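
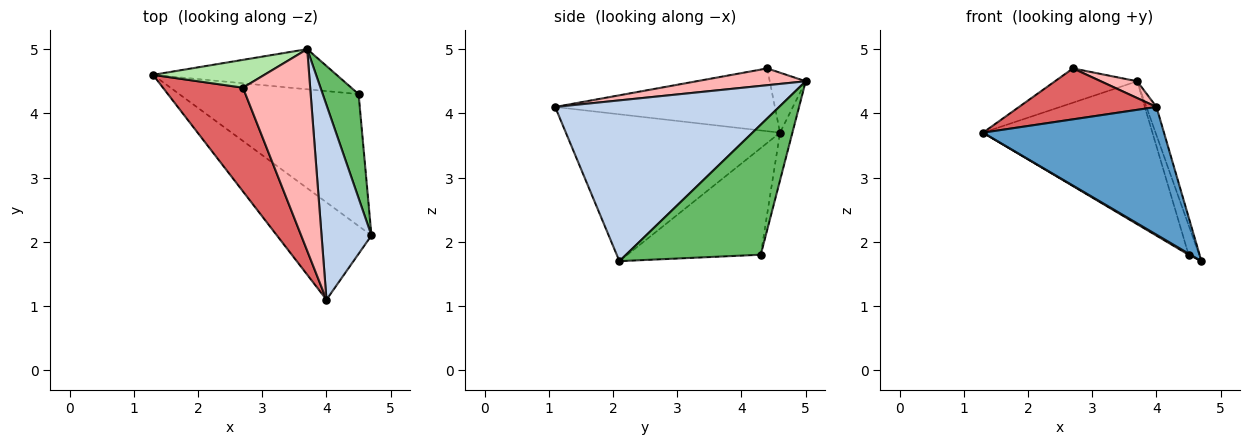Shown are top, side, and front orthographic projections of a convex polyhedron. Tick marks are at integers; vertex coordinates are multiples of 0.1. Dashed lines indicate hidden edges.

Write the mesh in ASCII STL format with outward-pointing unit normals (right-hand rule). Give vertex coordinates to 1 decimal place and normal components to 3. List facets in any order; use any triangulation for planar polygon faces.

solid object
 facet normal -0.685 -0.579 -0.441
  outer loop
   vertex 4.0 1.1 4.1
   vertex 1.3 4.6 3.7
   vertex 4.7 2.1 1.7
  endloop
 endfacet
 facet normal 0.954 0.043 0.296
  outer loop
   vertex 4.0 1.1 4.1
   vertex 4.7 2.1 1.7
   vertex 3.7 5.0 4.5
  endloop
 endfacet
 facet normal -0.511 -0.007 -0.860
  outer loop
   vertex 4.5 4.3 1.8
   vertex 4.7 2.1 1.7
   vertex 1.3 4.6 3.7
  endloop
 endfacet
 facet normal -0.070 0.960 -0.270
  outer loop
   vertex 4.5 4.3 1.8
   vertex 1.3 4.6 3.7
   vertex 3.7 5.0 4.5
  endloop
 endfacet
 facet normal 0.961 0.075 0.265
  outer loop
   vertex 4.5 4.3 1.8
   vertex 3.7 5.0 4.5
   vertex 4.7 2.1 1.7
  endloop
 endfacet
 facet normal -0.322 0.735 0.597
  outer loop
   vertex 2.7 4.4 4.7
   vertex 3.7 5.0 4.5
   vertex 1.3 4.6 3.7
  endloop
 endfacet
 facet normal -0.576 -0.360 0.734
  outer loop
   vertex 2.7 4.4 4.7
   vertex 1.3 4.6 3.7
   vertex 4.0 1.1 4.1
  endloop
 endfacet
 facet normal 0.242 -0.081 0.967
  outer loop
   vertex 2.7 4.4 4.7
   vertex 4.0 1.1 4.1
   vertex 3.7 5.0 4.5
  endloop
 endfacet
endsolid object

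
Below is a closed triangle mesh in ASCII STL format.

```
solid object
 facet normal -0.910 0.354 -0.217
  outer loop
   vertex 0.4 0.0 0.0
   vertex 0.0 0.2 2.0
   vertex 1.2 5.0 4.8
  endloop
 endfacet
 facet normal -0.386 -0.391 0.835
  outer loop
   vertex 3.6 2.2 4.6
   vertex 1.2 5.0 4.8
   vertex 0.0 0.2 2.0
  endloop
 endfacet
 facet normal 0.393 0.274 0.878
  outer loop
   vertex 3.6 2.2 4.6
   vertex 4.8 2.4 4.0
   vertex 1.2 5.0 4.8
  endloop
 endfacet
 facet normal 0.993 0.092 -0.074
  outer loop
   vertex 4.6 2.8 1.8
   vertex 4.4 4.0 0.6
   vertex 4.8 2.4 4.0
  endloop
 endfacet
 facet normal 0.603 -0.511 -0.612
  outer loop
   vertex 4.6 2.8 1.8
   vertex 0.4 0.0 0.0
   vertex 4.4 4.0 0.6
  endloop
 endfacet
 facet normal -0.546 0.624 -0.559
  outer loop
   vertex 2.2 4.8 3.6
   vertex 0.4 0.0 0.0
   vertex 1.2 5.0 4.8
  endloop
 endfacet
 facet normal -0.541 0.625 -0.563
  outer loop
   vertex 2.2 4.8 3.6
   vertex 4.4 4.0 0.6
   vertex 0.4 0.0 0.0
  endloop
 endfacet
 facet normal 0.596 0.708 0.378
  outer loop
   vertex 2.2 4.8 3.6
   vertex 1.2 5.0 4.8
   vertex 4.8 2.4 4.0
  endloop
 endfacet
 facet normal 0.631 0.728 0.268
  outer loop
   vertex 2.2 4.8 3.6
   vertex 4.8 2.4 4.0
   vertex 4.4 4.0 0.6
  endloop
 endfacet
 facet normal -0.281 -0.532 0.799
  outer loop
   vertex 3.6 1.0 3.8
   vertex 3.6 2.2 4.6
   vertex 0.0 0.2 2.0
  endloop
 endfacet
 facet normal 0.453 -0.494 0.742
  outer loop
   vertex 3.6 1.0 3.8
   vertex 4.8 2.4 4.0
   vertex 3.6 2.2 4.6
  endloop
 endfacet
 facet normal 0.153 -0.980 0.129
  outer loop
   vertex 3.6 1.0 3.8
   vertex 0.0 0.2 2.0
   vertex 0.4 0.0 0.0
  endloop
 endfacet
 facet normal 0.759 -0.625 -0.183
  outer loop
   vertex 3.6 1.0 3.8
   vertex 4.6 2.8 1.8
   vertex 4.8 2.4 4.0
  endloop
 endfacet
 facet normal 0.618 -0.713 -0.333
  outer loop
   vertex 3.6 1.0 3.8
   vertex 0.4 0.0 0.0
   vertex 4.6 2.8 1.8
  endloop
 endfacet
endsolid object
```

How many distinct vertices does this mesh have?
9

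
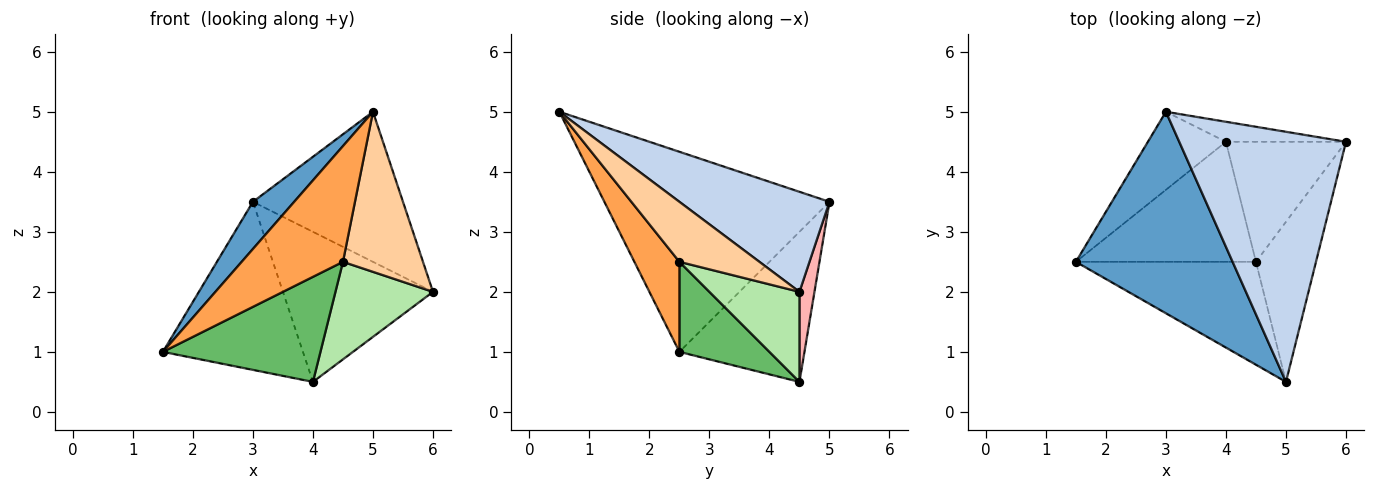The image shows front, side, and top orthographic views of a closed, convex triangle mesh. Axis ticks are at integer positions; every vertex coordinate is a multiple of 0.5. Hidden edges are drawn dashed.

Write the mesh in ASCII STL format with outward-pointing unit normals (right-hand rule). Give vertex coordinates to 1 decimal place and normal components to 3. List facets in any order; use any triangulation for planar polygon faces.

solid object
 facet normal -0.779 -0.143 0.610
  outer loop
   vertex 3.0 5.0 3.5
   vertex 1.5 2.5 1.0
   vertex 5.0 0.5 5.0
  endloop
 endfacet
 facet normal 0.457 0.457 0.762
  outer loop
   vertex 3.0 5.0 3.5
   vertex 5.0 0.5 5.0
   vertex 6.0 4.5 2.0
  endloop
 endfacet
 facet normal 0.315 -0.709 -0.630
  outer loop
   vertex 4.5 2.5 2.5
   vertex 5.0 0.5 5.0
   vertex 1.5 2.5 1.0
  endloop
 endfacet
 facet normal 0.577 -0.577 -0.577
  outer loop
   vertex 4.5 2.5 2.5
   vertex 6.0 4.5 2.0
   vertex 5.0 0.5 5.0
  endloop
 endfacet
 facet normal 0.352 -0.616 -0.704
  outer loop
   vertex 4.0 4.5 0.5
   vertex 4.5 2.5 2.5
   vertex 1.5 2.5 1.0
  endloop
 endfacet
 facet normal 0.503 -0.545 -0.671
  outer loop
   vertex 4.0 4.5 0.5
   vertex 6.0 4.5 2.0
   vertex 4.5 2.5 2.5
  endloop
 endfacet
 facet normal -0.629 0.705 -0.327
  outer loop
   vertex 4.0 4.5 0.5
   vertex 1.5 2.5 1.0
   vertex 3.0 5.0 3.5
  endloop
 endfacet
 facet normal 0.099 0.986 -0.132
  outer loop
   vertex 4.0 4.5 0.5
   vertex 3.0 5.0 3.5
   vertex 6.0 4.5 2.0
  endloop
 endfacet
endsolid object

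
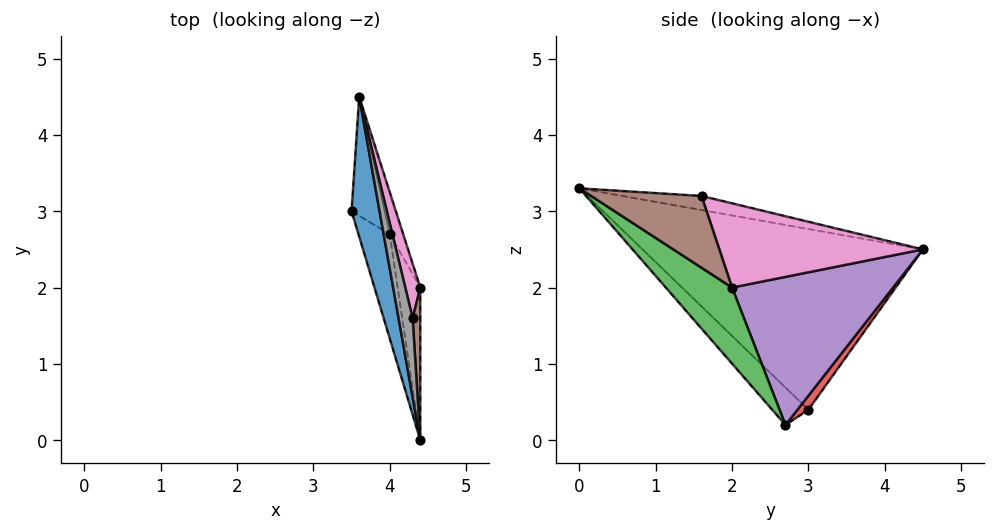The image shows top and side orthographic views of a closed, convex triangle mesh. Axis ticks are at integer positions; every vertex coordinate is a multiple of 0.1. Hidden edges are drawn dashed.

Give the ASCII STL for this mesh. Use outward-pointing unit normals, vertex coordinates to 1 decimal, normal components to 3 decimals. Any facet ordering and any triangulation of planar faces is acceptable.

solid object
 facet normal -0.977 -0.147 0.151
  outer loop
   vertex 3.6 4.5 2.5
   vertex 3.5 3.0 0.4
   vertex 4.4 0.0 3.3
  endloop
 endfacet
 facet normal -0.584 -0.648 -0.489
  outer loop
   vertex 4.0 2.7 0.2
   vertex 4.4 0.0 3.3
   vertex 3.5 3.0 0.4
  endloop
 endfacet
 facet normal 0.942 -0.182 -0.280
  outer loop
   vertex 4.0 2.7 0.2
   vertex 4.4 2.0 2.0
   vertex 4.4 0.0 3.3
  endloop
 endfacet
 facet normal 0.242 0.784 -0.572
  outer loop
   vertex 4.0 2.7 0.2
   vertex 3.5 3.0 0.4
   vertex 3.6 4.5 2.5
  endloop
 endfacet
 facet normal 0.944 0.319 -0.086
  outer loop
   vertex 4.0 2.7 0.2
   vertex 3.6 4.5 2.5
   vertex 4.4 2.0 2.0
  endloop
 endfacet
 facet normal 0.992 0.069 0.106
  outer loop
   vertex 4.3 1.6 3.2
   vertex 4.4 0.0 3.3
   vertex 4.4 2.0 2.0
  endloop
 endfacet
 facet normal 0.948 0.270 0.169
  outer loop
   vertex 4.3 1.6 3.2
   vertex 4.4 2.0 2.0
   vertex 3.6 4.5 2.5
  endloop
 endfacet
 facet normal -0.707 0.000 0.707
  outer loop
   vertex 4.3 1.6 3.2
   vertex 3.6 4.5 2.5
   vertex 4.4 0.0 3.3
  endloop
 endfacet
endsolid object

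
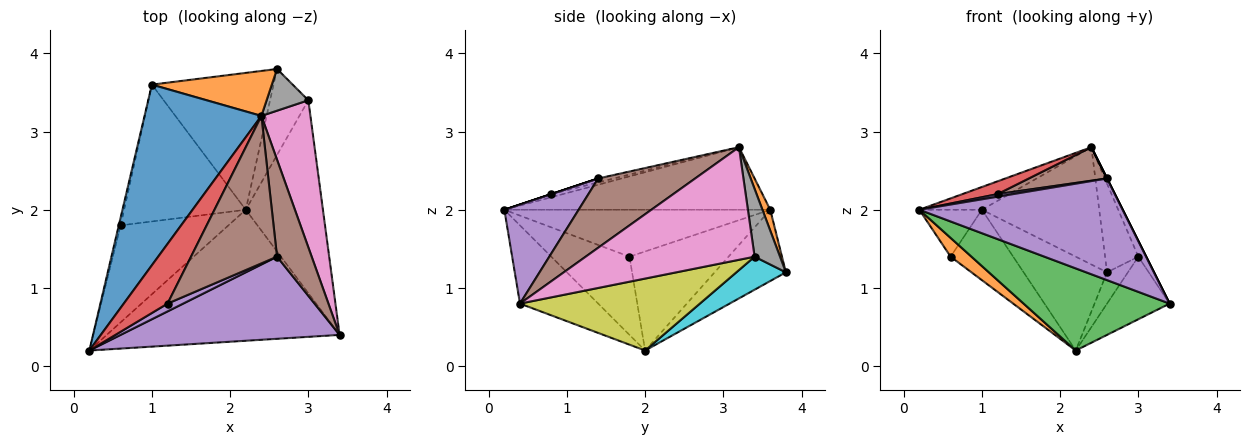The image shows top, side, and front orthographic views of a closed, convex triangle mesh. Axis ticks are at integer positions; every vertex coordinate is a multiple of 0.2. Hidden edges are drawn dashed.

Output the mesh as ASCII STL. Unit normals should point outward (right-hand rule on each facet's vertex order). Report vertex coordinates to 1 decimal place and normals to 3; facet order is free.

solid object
 facet normal -0.469 0.110 0.876
  outer loop
   vertex 1.0 3.6 2.0
   vertex 0.2 0.2 2.0
   vertex 2.4 3.2 2.8
  endloop
 endfacet
 facet normal 0.062 0.932 0.357
  outer loop
   vertex 1.0 3.6 2.0
   vertex 2.4 3.2 2.8
   vertex 2.6 3.8 1.2
  endloop
 endfacet
 facet normal -0.274 -0.511 -0.815
  outer loop
   vertex 2.2 2.0 0.2
   vertex 3.4 0.4 0.8
   vertex 0.2 0.2 2.0
  endloop
 endfacet
 facet normal -0.435 0.509 -0.743
  outer loop
   vertex 2.2 2.0 0.2
   vertex 1.0 3.6 2.0
   vertex 2.6 3.8 1.2
  endloop
 endfacet
 facet normal 0.273 -0.748 0.604
  outer loop
   vertex 2.6 1.4 2.4
   vertex 0.2 0.2 2.0
   vertex 3.4 0.4 0.8
  endloop
 endfacet
 facet normal 0.894 0.000 0.447
  outer loop
   vertex 2.6 1.4 2.4
   vertex 3.4 0.4 0.8
   vertex 2.4 3.2 2.8
  endloop
 endfacet
 facet normal 0.916 0.042 0.399
  outer loop
   vertex 3.0 3.4 1.4
   vertex 2.4 3.2 2.8
   vertex 3.4 0.4 0.8
  endloop
 endfacet
 facet normal 0.569 0.744 0.350
  outer loop
   vertex 3.0 3.4 1.4
   vertex 2.6 3.8 1.2
   vertex 2.4 3.2 2.8
  endloop
 endfacet
 facet normal 0.664 0.231 -0.712
  outer loop
   vertex 3.0 3.4 1.4
   vertex 3.4 0.4 0.8
   vertex 2.2 2.0 0.2
  endloop
 endfacet
 facet normal 0.630 0.265 -0.730
  outer loop
   vertex 3.0 3.4 1.4
   vertex 2.2 2.0 0.2
   vertex 2.6 3.8 1.2
  endloop
 endfacet
 facet normal -0.973 0.229 -0.038
  outer loop
   vertex 0.6 1.8 1.4
   vertex 0.2 0.2 2.0
   vertex 1.0 3.6 2.0
  endloop
 endfacet
 facet normal -0.580 -0.155 -0.800
  outer loop
   vertex 0.6 1.8 1.4
   vertex 2.2 2.0 0.2
   vertex 0.2 0.2 2.0
  endloop
 endfacet
 facet normal -0.587 0.370 -0.720
  outer loop
   vertex 0.6 1.8 1.4
   vertex 1.0 3.6 2.0
   vertex 2.2 2.0 0.2
  endloop
 endfacet
 facet normal -0.070 -0.209 0.975
  outer loop
   vertex 1.2 0.8 2.2
   vertex 2.4 3.2 2.8
   vertex 0.2 0.2 2.0
  endloop
 endfacet
 facet normal 0.000 -0.316 0.949
  outer loop
   vertex 1.2 0.8 2.2
   vertex 0.2 0.2 2.0
   vertex 2.6 1.4 2.4
  endloop
 endfacet
 facet normal -0.044 -0.221 0.974
  outer loop
   vertex 1.2 0.8 2.2
   vertex 2.6 1.4 2.4
   vertex 2.4 3.2 2.8
  endloop
 endfacet
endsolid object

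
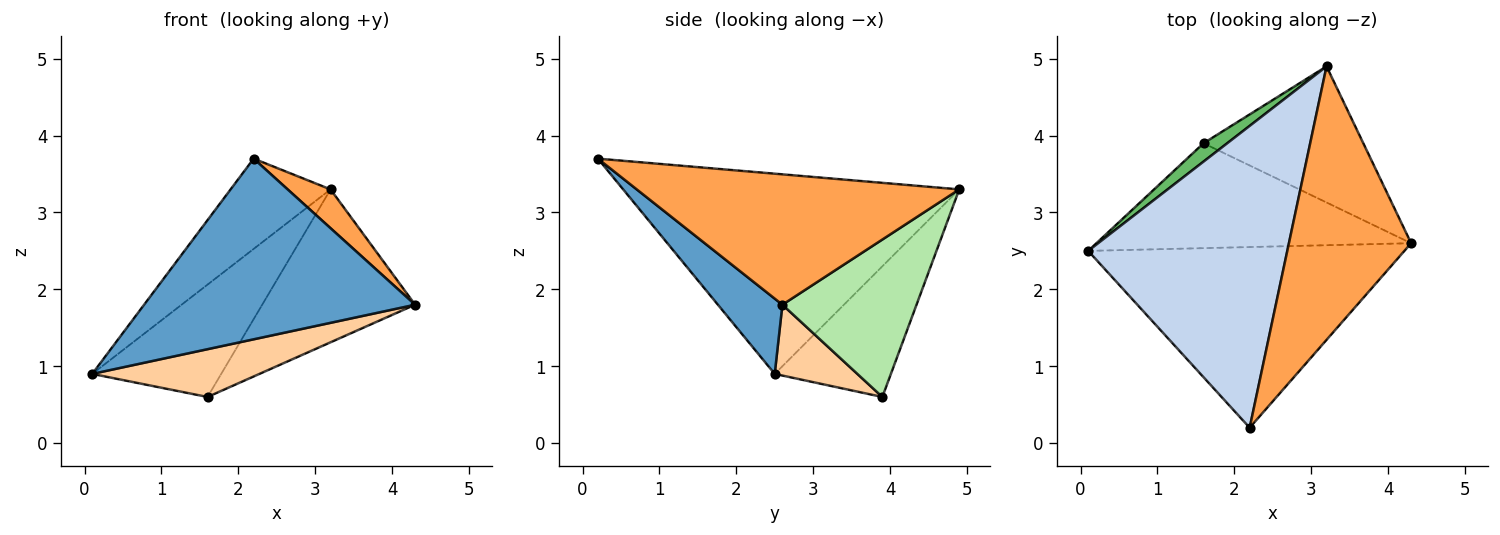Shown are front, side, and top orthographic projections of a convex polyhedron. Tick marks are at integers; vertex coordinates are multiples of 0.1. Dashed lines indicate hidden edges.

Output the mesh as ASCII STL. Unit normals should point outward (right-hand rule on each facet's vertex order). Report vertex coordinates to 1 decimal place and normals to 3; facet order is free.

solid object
 facet normal 0.166 -0.697 -0.697
  outer loop
   vertex 2.2 0.2 3.7
   vertex 0.1 2.5 0.9
   vertex 4.3 2.6 1.8
  endloop
 endfacet
 facet normal -0.694 0.206 0.690
  outer loop
   vertex 3.2 4.9 3.3
   vertex 0.1 2.5 0.9
   vertex 2.2 0.2 3.7
  endloop
 endfacet
 facet normal 0.726 -0.097 0.681
  outer loop
   vertex 3.2 4.9 3.3
   vertex 2.2 0.2 3.7
   vertex 4.3 2.6 1.8
  endloop
 endfacet
 facet normal 0.201 -0.406 -0.892
  outer loop
   vertex 1.6 3.9 0.6
   vertex 4.3 2.6 1.8
   vertex 0.1 2.5 0.9
  endloop
 endfacet
 facet normal -0.664 0.738 0.120
  outer loop
   vertex 1.6 3.9 0.6
   vertex 0.1 2.5 0.9
   vertex 3.2 4.9 3.3
  endloop
 endfacet
 facet normal 0.548 0.625 -0.556
  outer loop
   vertex 1.6 3.9 0.6
   vertex 3.2 4.9 3.3
   vertex 4.3 2.6 1.8
  endloop
 endfacet
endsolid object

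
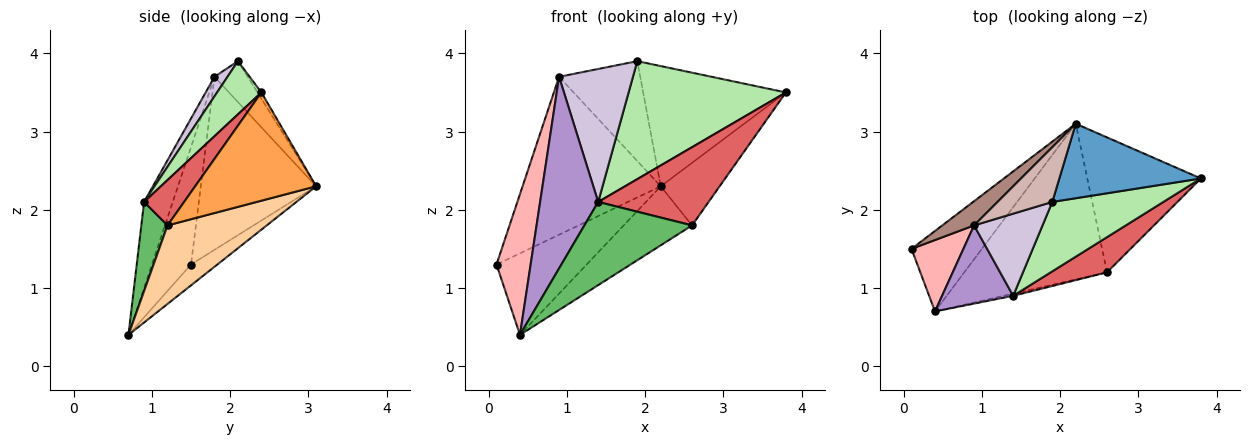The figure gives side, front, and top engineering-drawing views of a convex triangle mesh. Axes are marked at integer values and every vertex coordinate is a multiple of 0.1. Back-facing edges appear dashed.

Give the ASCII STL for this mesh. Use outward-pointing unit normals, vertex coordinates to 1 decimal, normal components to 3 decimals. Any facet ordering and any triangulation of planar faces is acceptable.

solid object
 facet normal -0.023 0.850 0.527
  outer loop
   vertex 1.9 2.1 3.9
   vertex 3.8 2.4 3.5
   vertex 2.2 3.1 2.3
  endloop
 endfacet
 facet normal -0.204 0.697 -0.687
  outer loop
   vertex 0.4 0.7 0.4
   vertex 0.1 1.5 1.3
   vertex 2.2 3.1 2.3
  endloop
 endfacet
 facet normal 0.654 0.318 -0.686
  outer loop
   vertex 2.6 1.2 1.8
   vertex 2.2 3.1 2.3
   vertex 3.8 2.4 3.5
  endloop
 endfacet
 facet normal 0.458 0.315 -0.831
  outer loop
   vertex 2.6 1.2 1.8
   vertex 0.4 0.7 0.4
   vertex 2.2 3.1 2.3
  endloop
 endfacet
 facet normal 0.237 -0.971 -0.025
  outer loop
   vertex 1.4 0.9 2.1
   vertex 0.4 0.7 0.4
   vertex 2.6 1.2 1.8
  endloop
 endfacet
 facet normal 0.236 -0.838 0.493
  outer loop
   vertex 1.4 0.9 2.1
   vertex 3.8 2.4 3.5
   vertex 1.9 2.1 3.9
  endloop
 endfacet
 facet normal 0.314 -0.866 0.390
  outer loop
   vertex 1.4 0.9 2.1
   vertex 2.6 1.2 1.8
   vertex 3.8 2.4 3.5
  endloop
 endfacet
 facet normal -0.715 -0.624 0.316
  outer loop
   vertex 0.9 1.8 3.7
   vertex 0.1 1.5 1.3
   vertex 0.4 0.7 0.4
  endloop
 endfacet
 facet normal -0.416 -0.842 0.344
  outer loop
   vertex 0.9 1.8 3.7
   vertex 0.4 0.7 0.4
   vertex 1.4 0.9 2.1
  endloop
 endfacet
 facet normal 0.148 -0.841 0.520
  outer loop
   vertex 0.9 1.8 3.7
   vertex 1.4 0.9 2.1
   vertex 1.9 2.1 3.9
  endloop
 endfacet
 facet normal -0.637 0.762 0.117
  outer loop
   vertex 0.9 1.8 3.7
   vertex 2.2 3.1 2.3
   vertex 0.1 1.5 1.3
  endloop
 endfacet
 facet normal -0.338 0.825 0.452
  outer loop
   vertex 0.9 1.8 3.7
   vertex 1.9 2.1 3.9
   vertex 2.2 3.1 2.3
  endloop
 endfacet
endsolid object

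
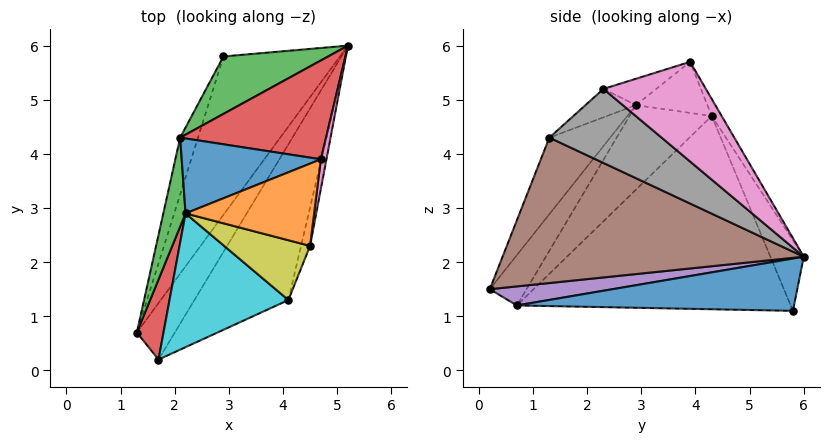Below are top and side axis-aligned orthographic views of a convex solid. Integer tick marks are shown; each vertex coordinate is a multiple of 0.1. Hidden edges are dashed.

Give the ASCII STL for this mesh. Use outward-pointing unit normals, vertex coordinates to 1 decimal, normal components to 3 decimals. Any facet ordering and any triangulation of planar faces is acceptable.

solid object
 facet normal 0.405 -0.145 -0.903
  outer loop
   vertex 2.9 5.8 1.1
   vertex 5.2 6.0 2.1
   vertex 1.3 0.7 1.2
  endloop
 endfacet
 facet normal -0.951 0.297 -0.088
  outer loop
   vertex 2.1 4.3 4.7
   vertex 2.9 5.8 1.1
   vertex 1.3 0.7 1.2
  endloop
 endfacet
 facet normal -0.224 0.916 0.332
  outer loop
   vertex 2.1 4.3 4.7
   vertex 5.2 6.0 2.1
   vertex 2.9 5.8 1.1
  endloop
 endfacet
 facet normal -0.058 0.866 0.497
  outer loop
   vertex 2.1 4.3 4.7
   vertex 4.7 3.9 5.7
   vertex 5.2 6.0 2.1
  endloop
 endfacet
 facet normal 0.441 -0.175 -0.880
  outer loop
   vertex 1.7 0.2 1.5
   vertex 1.3 0.7 1.2
   vertex 5.2 6.0 2.1
  endloop
 endfacet
 facet normal 0.766 -0.411 -0.495
  outer loop
   vertex 1.7 0.2 1.5
   vertex 5.2 6.0 2.1
   vertex 4.1 1.3 4.3
  endloop
 endfacet
 facet normal 0.989 -0.141 0.055
  outer loop
   vertex 4.5 2.3 5.2
   vertex 5.2 6.0 2.1
   vertex 4.7 3.9 5.7
  endloop
 endfacet
 facet normal 0.954 -0.277 -0.116
  outer loop
   vertex 4.5 2.3 5.2
   vertex 4.1 1.3 4.3
   vertex 5.2 6.0 2.1
  endloop
 endfacet
 facet normal -0.254 -0.589 0.767
  outer loop
   vertex 2.2 2.9 4.9
   vertex 4.1 1.3 4.3
   vertex 4.5 2.3 5.2
  endloop
 endfacet
 facet normal -0.391 -0.692 0.607
  outer loop
   vertex 2.2 2.9 4.9
   vertex 1.7 0.2 1.5
   vertex 4.1 1.3 4.3
  endloop
 endfacet
 facet normal -0.342 0.109 0.933
  outer loop
   vertex 2.2 2.9 4.9
   vertex 4.7 3.9 5.7
   vertex 2.1 4.3 4.7
  endloop
 endfacet
 facet normal -0.194 -0.271 0.943
  outer loop
   vertex 2.2 2.9 4.9
   vertex 4.5 2.3 5.2
   vertex 4.7 3.9 5.7
  endloop
 endfacet
 facet normal -0.967 -0.033 0.255
  outer loop
   vertex 2.2 2.9 4.9
   vertex 2.1 4.3 4.7
   vertex 1.3 0.7 1.2
  endloop
 endfacet
 facet normal -0.813 -0.392 0.431
  outer loop
   vertex 2.2 2.9 4.9
   vertex 1.3 0.7 1.2
   vertex 1.7 0.2 1.5
  endloop
 endfacet
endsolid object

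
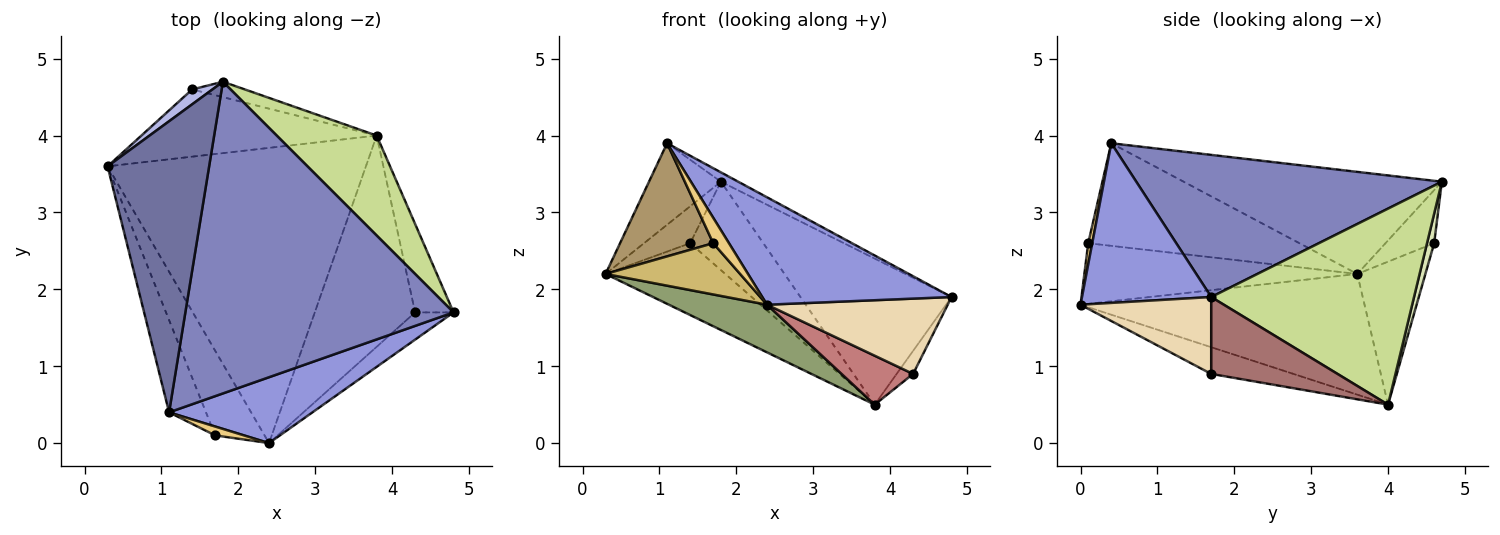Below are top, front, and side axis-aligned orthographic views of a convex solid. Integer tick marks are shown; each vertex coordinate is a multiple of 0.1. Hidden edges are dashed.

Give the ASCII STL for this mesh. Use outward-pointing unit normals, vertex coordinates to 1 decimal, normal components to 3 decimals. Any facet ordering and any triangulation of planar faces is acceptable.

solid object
 facet normal -0.696 0.194 0.692
  outer loop
   vertex 1.8 4.7 3.4
   vertex 0.3 3.6 2.2
   vertex 1.1 0.4 3.9
  endloop
 endfacet
 facet normal 0.468 0.026 0.883
  outer loop
   vertex 1.8 4.7 3.4
   vertex 1.1 0.4 3.9
   vertex 4.8 1.7 1.9
  endloop
 endfacet
 facet normal 0.503 -0.737 0.452
  outer loop
   vertex 2.4 0.0 1.8
   vertex 4.8 1.7 1.9
   vertex 1.1 0.4 3.9
  endloop
 endfacet
 facet normal -0.700 0.663 0.267
  outer loop
   vertex 1.4 4.6 2.6
   vertex 0.3 3.6 2.2
   vertex 1.8 4.7 3.4
  endloop
 endfacet
 facet normal -0.419 -0.145 -0.896
  outer loop
   vertex 3.8 4.0 0.5
   vertex 2.4 0.0 1.8
   vertex 0.3 3.6 2.2
  endloop
 endfacet
 facet normal -0.384 0.674 -0.631
  outer loop
   vertex 3.8 4.0 0.5
   vertex 0.3 3.6 2.2
   vertex 1.4 4.6 2.6
  endloop
 endfacet
 facet normal 0.742 0.553 0.378
  outer loop
   vertex 3.8 4.0 0.5
   vertex 1.8 4.7 3.4
   vertex 4.8 1.7 1.9
  endloop
 endfacet
 facet normal 0.096 0.981 -0.171
  outer loop
   vertex 3.8 4.0 0.5
   vertex 1.4 4.6 2.6
   vertex 1.8 4.7 3.4
  endloop
 endfacet
 facet normal -0.869 -0.383 -0.313
  outer loop
   vertex 1.7 0.1 2.6
   vertex 1.1 0.4 3.9
   vertex 0.3 3.6 2.2
  endloop
 endfacet
 facet normal -0.725 -0.357 -0.589
  outer loop
   vertex 1.7 0.1 2.6
   vertex 0.3 3.6 2.2
   vertex 2.4 0.0 1.8
  endloop
 endfacet
 facet normal 0.235 -0.918 0.320
  outer loop
   vertex 1.7 0.1 2.6
   vertex 2.4 0.0 1.8
   vertex 1.1 0.4 3.9
  endloop
 endfacet
 facet normal 0.562 -0.778 -0.281
  outer loop
   vertex 4.3 1.7 0.9
   vertex 4.8 1.7 1.9
   vertex 2.4 0.0 1.8
  endloop
 endfacet
 facet normal 0.888 0.116 -0.444
  outer loop
   vertex 4.3 1.7 0.9
   vertex 3.8 4.0 0.5
   vertex 4.8 1.7 1.9
  endloop
 endfacet
 facet normal -0.251 -0.219 -0.943
  outer loop
   vertex 4.3 1.7 0.9
   vertex 2.4 0.0 1.8
   vertex 3.8 4.0 0.5
  endloop
 endfacet
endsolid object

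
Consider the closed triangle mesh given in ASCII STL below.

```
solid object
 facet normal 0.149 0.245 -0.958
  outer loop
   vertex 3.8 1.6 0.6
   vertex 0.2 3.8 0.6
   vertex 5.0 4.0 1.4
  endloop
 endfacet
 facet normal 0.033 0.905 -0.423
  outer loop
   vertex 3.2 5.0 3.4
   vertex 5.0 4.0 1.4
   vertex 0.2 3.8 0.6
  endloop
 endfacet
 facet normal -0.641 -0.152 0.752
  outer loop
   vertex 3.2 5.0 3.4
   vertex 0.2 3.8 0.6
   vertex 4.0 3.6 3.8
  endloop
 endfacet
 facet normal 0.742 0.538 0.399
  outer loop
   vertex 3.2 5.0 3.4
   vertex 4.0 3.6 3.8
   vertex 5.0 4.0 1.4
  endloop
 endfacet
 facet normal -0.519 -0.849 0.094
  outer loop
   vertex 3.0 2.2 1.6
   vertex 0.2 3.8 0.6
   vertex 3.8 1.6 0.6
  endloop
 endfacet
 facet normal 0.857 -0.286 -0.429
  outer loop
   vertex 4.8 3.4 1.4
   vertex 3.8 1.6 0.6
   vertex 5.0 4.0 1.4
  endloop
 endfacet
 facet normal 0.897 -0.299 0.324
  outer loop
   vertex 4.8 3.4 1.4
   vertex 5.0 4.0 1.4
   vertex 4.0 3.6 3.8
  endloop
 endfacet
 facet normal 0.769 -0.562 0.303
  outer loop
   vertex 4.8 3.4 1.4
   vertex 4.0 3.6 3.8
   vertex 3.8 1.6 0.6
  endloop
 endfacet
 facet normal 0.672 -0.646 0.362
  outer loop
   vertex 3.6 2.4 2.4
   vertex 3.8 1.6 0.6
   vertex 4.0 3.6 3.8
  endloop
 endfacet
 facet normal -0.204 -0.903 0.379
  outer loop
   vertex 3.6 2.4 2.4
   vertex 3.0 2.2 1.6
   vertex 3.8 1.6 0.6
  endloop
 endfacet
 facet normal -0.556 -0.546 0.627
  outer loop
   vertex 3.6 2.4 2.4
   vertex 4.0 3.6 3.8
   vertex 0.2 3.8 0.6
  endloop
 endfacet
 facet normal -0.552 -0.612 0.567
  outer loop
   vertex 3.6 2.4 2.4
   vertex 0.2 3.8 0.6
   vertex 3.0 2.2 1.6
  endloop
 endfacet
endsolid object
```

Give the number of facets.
12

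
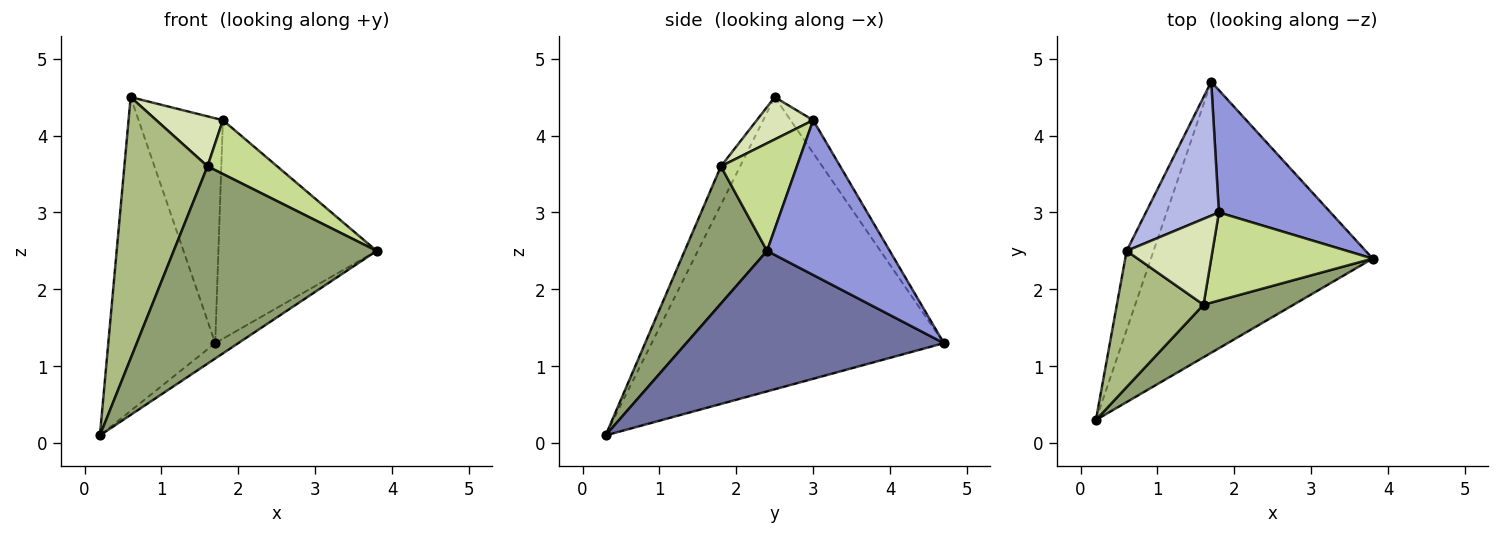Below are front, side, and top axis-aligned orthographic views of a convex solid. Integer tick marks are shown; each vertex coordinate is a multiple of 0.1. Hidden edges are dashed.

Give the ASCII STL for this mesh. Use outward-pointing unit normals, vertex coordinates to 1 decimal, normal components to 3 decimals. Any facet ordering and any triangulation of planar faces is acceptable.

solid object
 facet normal 0.535 0.048 -0.844
  outer loop
   vertex 1.7 4.7 1.3
   vertex 3.8 2.4 2.5
   vertex 0.2 0.3 0.1
  endloop
 endfacet
 facet normal -0.936 0.342 -0.086
  outer loop
   vertex 0.6 2.5 4.5
   vertex 1.7 4.7 1.3
   vertex 0.2 0.3 0.1
  endloop
 endfacet
 facet normal 0.561 0.723 0.404
  outer loop
   vertex 1.8 3.0 4.2
   vertex 3.8 2.4 2.5
   vertex 1.7 4.7 1.3
  endloop
 endfacet
 facet normal -0.224 0.837 0.499
  outer loop
   vertex 1.8 3.0 4.2
   vertex 1.7 4.7 1.3
   vertex 0.6 2.5 4.5
  endloop
 endfacet
 facet normal 0.365 -0.900 0.240
  outer loop
   vertex 1.6 1.8 3.6
   vertex 0.2 0.3 0.1
   vertex 3.8 2.4 2.5
  endloop
 endfacet
 facet normal -0.201 -0.869 0.453
  outer loop
   vertex 1.6 1.8 3.6
   vertex 0.6 2.5 4.5
   vertex 0.2 0.3 0.1
  endloop
 endfacet
 facet normal 0.494 -0.453 0.742
  outer loop
   vertex 1.6 1.8 3.6
   vertex 3.8 2.4 2.5
   vertex 1.8 3.0 4.2
  endloop
 endfacet
 facet normal 0.392 -0.463 0.795
  outer loop
   vertex 1.6 1.8 3.6
   vertex 1.8 3.0 4.2
   vertex 0.6 2.5 4.5
  endloop
 endfacet
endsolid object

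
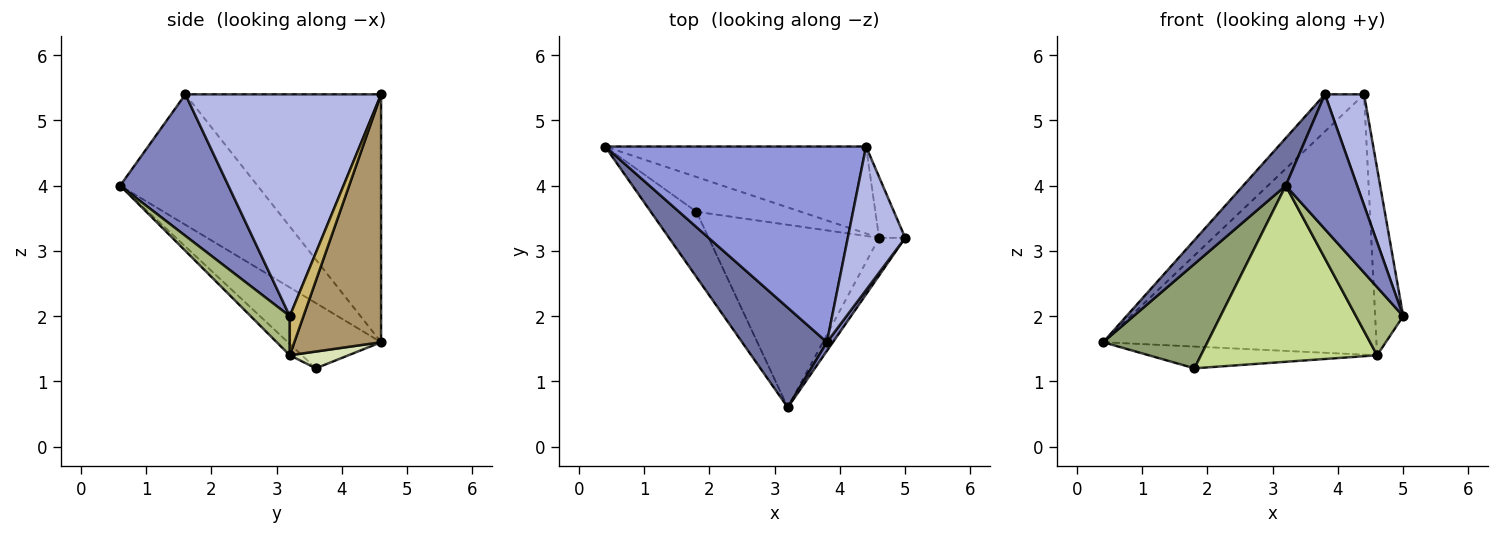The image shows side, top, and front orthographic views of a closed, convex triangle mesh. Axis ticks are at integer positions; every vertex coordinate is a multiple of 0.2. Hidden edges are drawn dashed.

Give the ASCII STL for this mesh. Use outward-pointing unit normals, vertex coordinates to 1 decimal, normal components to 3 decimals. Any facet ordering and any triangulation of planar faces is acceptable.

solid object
 facet normal -0.811 -0.252 0.527
  outer loop
   vertex 3.8 1.6 5.4
   vertex 0.4 4.6 1.6
   vertex 3.2 0.6 4.0
  endloop
 endfacet
 facet normal 0.834 -0.550 0.035
  outer loop
   vertex 3.8 1.6 5.4
   vertex 3.2 0.6 4.0
   vertex 5.0 3.2 2.0
  endloop
 endfacet
 facet normal -0.682 0.136 0.718
  outer loop
   vertex 4.4 4.6 5.4
   vertex 0.4 4.6 1.6
   vertex 3.8 1.6 5.4
  endloop
 endfacet
 facet normal 0.950 -0.190 0.246
  outer loop
   vertex 4.4 4.6 5.4
   vertex 3.8 1.6 5.4
   vertex 5.0 3.2 2.0
  endloop
 endfacet
 facet normal -0.604 -0.676 -0.423
  outer loop
   vertex 1.8 3.6 1.2
   vertex 3.2 0.6 4.0
   vertex 0.4 4.6 1.6
  endloop
 endfacet
 facet normal 0.588 -0.708 -0.392
  outer loop
   vertex 4.6 3.2 1.4
   vertex 5.0 3.2 2.0
   vertex 3.2 0.6 4.0
  endloop
 endfacet
 facet normal -0.048 -0.693 -0.719
  outer loop
   vertex 4.6 3.2 1.4
   vertex 3.2 0.6 4.0
   vertex 1.8 3.6 1.2
  endloop
 endfacet
 facet normal 0.135 0.525 -0.840
  outer loop
   vertex 4.6 3.2 1.4
   vertex 1.8 3.6 1.2
   vertex 0.4 4.6 1.6
  endloop
 endfacet
 facet normal 0.288 0.908 -0.303
  outer loop
   vertex 4.6 3.2 1.4
   vertex 0.4 4.6 1.6
   vertex 4.4 4.6 5.4
  endloop
 endfacet
 facet normal 0.421 0.862 -0.281
  outer loop
   vertex 4.6 3.2 1.4
   vertex 4.4 4.6 5.4
   vertex 5.0 3.2 2.0
  endloop
 endfacet
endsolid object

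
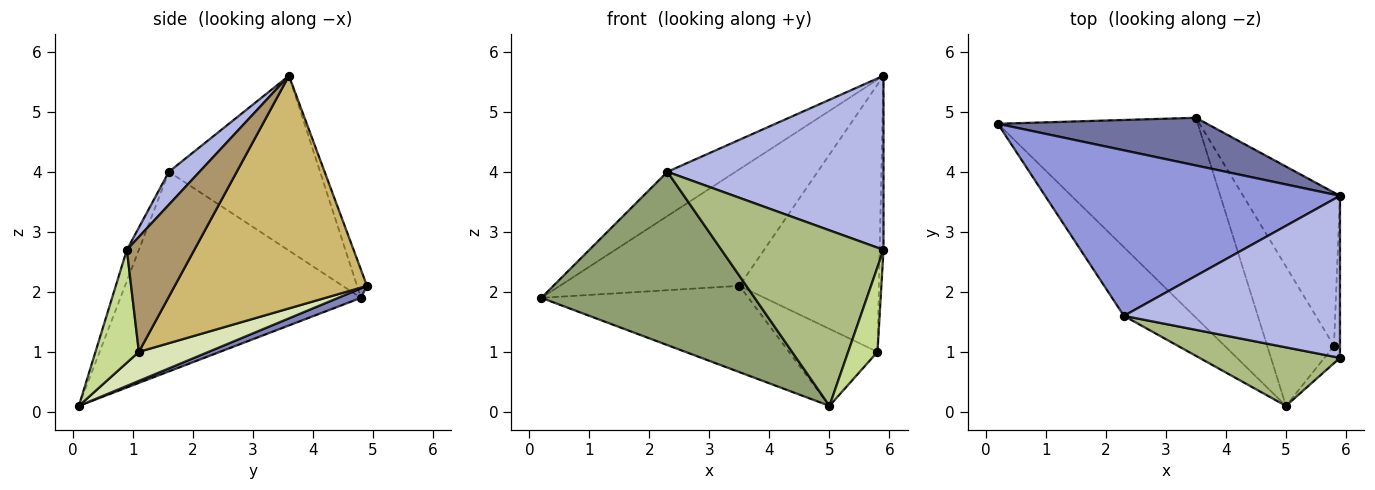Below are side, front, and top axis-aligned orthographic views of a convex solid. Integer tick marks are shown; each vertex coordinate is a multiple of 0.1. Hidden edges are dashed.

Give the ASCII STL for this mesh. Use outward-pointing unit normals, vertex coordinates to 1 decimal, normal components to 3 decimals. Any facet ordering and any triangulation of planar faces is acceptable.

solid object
 facet normal -0.051 0.924 0.378
  outer loop
   vertex 3.5 4.9 2.1
   vertex 0.2 4.8 1.9
   vertex 5.9 3.6 5.6
  endloop
 endfacet
 facet normal 0.044 0.396 -0.917
  outer loop
   vertex 5.0 0.1 0.1
   vertex 0.2 4.8 1.9
   vertex 3.5 4.9 2.1
  endloop
 endfacet
 facet normal -0.497 0.224 0.838
  outer loop
   vertex 2.3 1.6 4.0
   vertex 5.9 3.6 5.6
   vertex 0.2 4.8 1.9
  endloop
 endfacet
 facet normal 0.103 -0.728 0.678
  outer loop
   vertex 2.3 1.6 4.0
   vertex 5.9 0.9 2.7
   vertex 5.9 3.6 5.6
  endloop
 endfacet
 facet normal -0.724 -0.642 -0.254
  outer loop
   vertex 2.3 1.6 4.0
   vertex 0.2 4.8 1.9
   vertex 5.0 0.1 0.1
  endloop
 endfacet
 facet normal -0.070 -0.946 0.315
  outer loop
   vertex 2.3 1.6 4.0
   vertex 5.0 0.1 0.1
   vertex 5.9 0.9 2.7
  endloop
 endfacet
 facet normal 0.823 -0.556 -0.114
  outer loop
   vertex 5.8 1.1 1.0
   vertex 5.9 0.9 2.7
   vertex 5.0 0.1 0.1
  endloop
 endfacet
 facet normal 0.355 0.452 -0.818
  outer loop
   vertex 5.8 1.1 1.0
   vertex 5.0 0.1 0.1
   vertex 3.5 4.9 2.1
  endloop
 endfacet
 facet normal 0.997 0.056 -0.052
  outer loop
   vertex 5.8 1.1 1.0
   vertex 5.9 3.6 5.6
   vertex 5.9 0.9 2.7
  endloop
 endfacet
 facet normal 0.767 0.557 -0.319
  outer loop
   vertex 5.8 1.1 1.0
   vertex 3.5 4.9 2.1
   vertex 5.9 3.6 5.6
  endloop
 endfacet
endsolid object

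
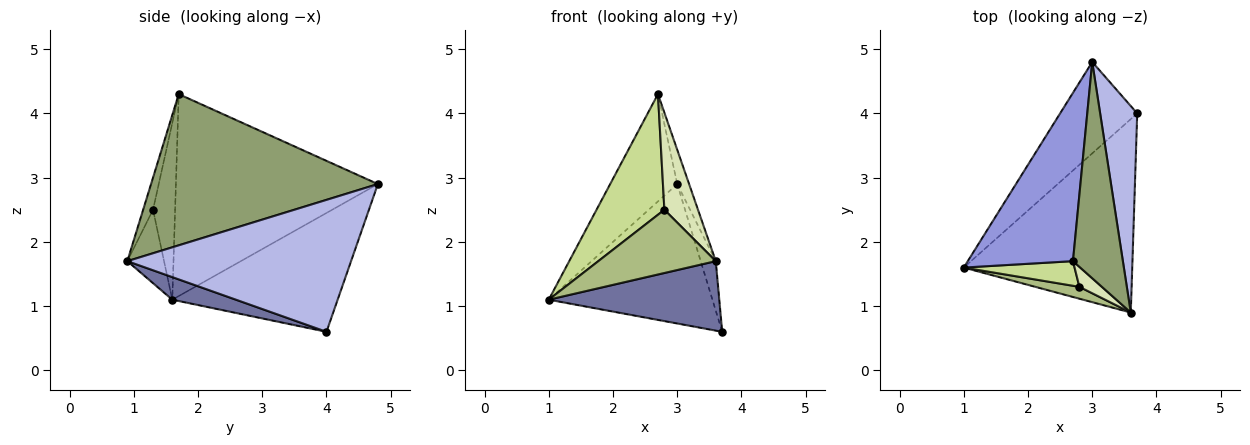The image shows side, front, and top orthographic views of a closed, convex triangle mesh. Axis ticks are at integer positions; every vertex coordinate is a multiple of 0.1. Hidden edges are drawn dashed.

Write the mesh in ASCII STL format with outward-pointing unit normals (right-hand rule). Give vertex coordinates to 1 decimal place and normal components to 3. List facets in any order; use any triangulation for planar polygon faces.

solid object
 facet normal 0.125 -0.335 -0.934
  outer loop
   vertex 3.6 0.9 1.7
   vertex 1.0 1.6 1.1
   vertex 3.7 4.0 0.6
  endloop
 endfacet
 facet normal -0.645 0.639 -0.419
  outer loop
   vertex 3.0 4.8 2.9
   vertex 3.7 4.0 0.6
   vertex 1.0 1.6 1.1
  endloop
 endfacet
 facet normal -0.851 0.282 0.443
  outer loop
   vertex 3.0 4.8 2.9
   vertex 1.0 1.6 1.1
   vertex 2.7 1.7 4.3
  endloop
 endfacet
 facet normal 0.961 0.065 0.270
  outer loop
   vertex 3.0 4.8 2.9
   vertex 3.6 0.9 1.7
   vertex 3.7 4.0 0.6
  endloop
 endfacet
 facet normal 0.948 0.050 0.313
  outer loop
   vertex 3.0 4.8 2.9
   vertex 2.7 1.7 4.3
   vertex 3.6 0.9 1.7
  endloop
 endfacet
 facet normal -0.294 -0.940 0.176
  outer loop
   vertex 2.8 1.3 2.5
   vertex 1.0 1.6 1.1
   vertex 3.6 0.9 1.7
  endloop
 endfacet
 facet normal -0.304 -0.933 0.191
  outer loop
   vertex 2.8 1.3 2.5
   vertex 2.7 1.7 4.3
   vertex 1.0 1.6 1.1
  endloop
 endfacet
 facet normal -0.277 -0.941 0.194
  outer loop
   vertex 2.8 1.3 2.5
   vertex 3.6 0.9 1.7
   vertex 2.7 1.7 4.3
  endloop
 endfacet
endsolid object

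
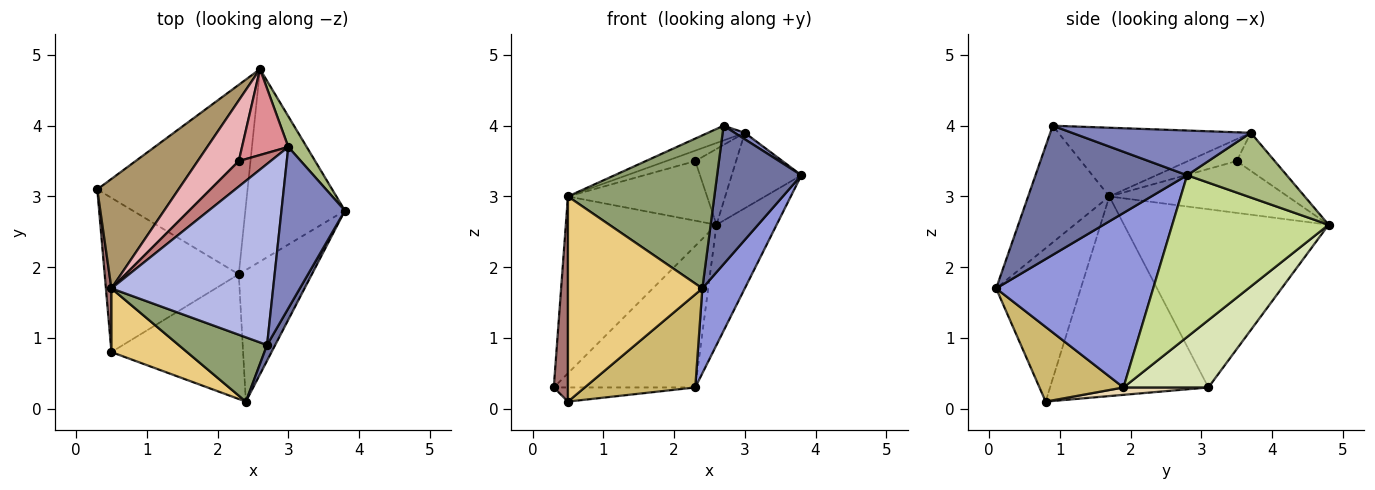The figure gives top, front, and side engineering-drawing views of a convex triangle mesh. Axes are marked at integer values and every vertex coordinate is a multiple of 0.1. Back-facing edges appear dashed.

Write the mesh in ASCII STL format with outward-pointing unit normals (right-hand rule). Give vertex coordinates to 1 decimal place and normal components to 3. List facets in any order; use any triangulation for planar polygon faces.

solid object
 facet normal 0.873 -0.485 0.055
  outer loop
   vertex 2.7 0.9 4.0
   vertex 2.4 0.1 1.7
   vertex 3.8 2.8 3.3
  endloop
 endfacet
 facet normal 0.576 -0.033 0.817
  outer loop
   vertex 3.0 3.7 3.9
   vertex 2.7 0.9 4.0
   vertex 3.8 2.8 3.3
  endloop
 endfacet
 facet normal 0.895 -0.242 -0.375
  outer loop
   vertex 2.3 1.9 0.3
   vertex 3.8 2.8 3.3
   vertex 2.4 0.1 1.7
  endloop
 endfacet
 facet normal -0.390 0.075 0.918
  outer loop
   vertex 0.5 1.7 3.0
   vertex 2.7 0.9 4.0
   vertex 3.0 3.7 3.9
  endloop
 endfacet
 facet normal -0.455 -0.821 0.345
  outer loop
   vertex 0.5 1.7 3.0
   vertex 2.4 0.1 1.7
   vertex 2.7 0.9 4.0
  endloop
 endfacet
 facet normal 0.798 0.558 0.227
  outer loop
   vertex 2.6 4.8 2.6
   vertex 3.0 3.7 3.9
   vertex 3.8 2.8 3.3
  endloop
 endfacet
 facet normal 0.809 0.311 -0.498
  outer loop
   vertex 2.6 4.8 2.6
   vertex 3.8 2.8 3.3
   vertex 2.3 1.9 0.3
  endloop
 endfacet
 facet normal 0.338 0.563 -0.754
  outer loop
   vertex 2.6 4.8 2.6
   vertex 2.3 1.9 0.3
   vertex 0.3 3.1 0.3
  endloop
 endfacet
 facet normal -0.756 0.557 0.345
  outer loop
   vertex 2.6 4.8 2.6
   vertex 0.3 3.1 0.3
   vertex 0.5 1.7 3.0
  endloop
 endfacet
 facet normal 0.414 -0.544 -0.730
  outer loop
   vertex 0.5 0.8 0.1
   vertex 2.3 1.9 0.3
   vertex 2.4 0.1 1.7
  endloop
 endfacet
 facet normal -0.515 -0.818 0.254
  outer loop
   vertex 0.5 0.8 0.1
   vertex 2.4 0.1 1.7
   vertex 0.5 1.7 3.0
  endloop
 endfacet
 facet normal 0.055 0.091 -0.994
  outer loop
   vertex 0.5 0.8 0.1
   vertex 0.3 3.1 0.3
   vertex 2.3 1.9 0.3
  endloop
 endfacet
 facet normal -0.996 -0.089 0.028
  outer loop
   vertex 0.5 0.8 0.1
   vertex 0.5 1.7 3.0
   vertex 0.3 3.1 0.3
  endloop
 endfacet
 facet normal -0.537 0.321 0.780
  outer loop
   vertex 2.3 3.5 3.5
   vertex 0.5 1.7 3.0
   vertex 3.0 3.7 3.9
  endloop
 endfacet
 facet normal -0.525 0.563 0.638
  outer loop
   vertex 2.3 3.5 3.5
   vertex 3.0 3.7 3.9
   vertex 2.6 4.8 2.6
  endloop
 endfacet
 facet normal -0.669 0.521 0.530
  outer loop
   vertex 2.3 3.5 3.5
   vertex 2.6 4.8 2.6
   vertex 0.5 1.7 3.0
  endloop
 endfacet
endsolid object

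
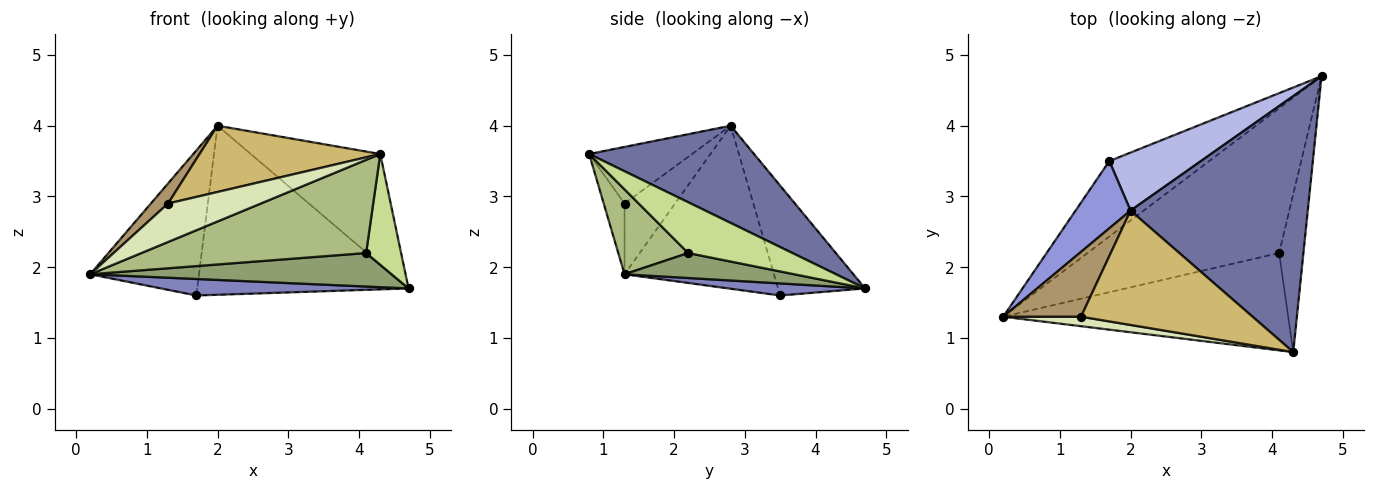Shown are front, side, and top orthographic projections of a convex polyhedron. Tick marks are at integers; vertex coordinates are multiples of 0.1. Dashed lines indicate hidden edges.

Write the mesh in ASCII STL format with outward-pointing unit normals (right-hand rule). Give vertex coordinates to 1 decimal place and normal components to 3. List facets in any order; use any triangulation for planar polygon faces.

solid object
 facet normal 0.450 0.353 0.820
  outer loop
   vertex 2.0 2.8 4.0
   vertex 4.3 0.8 3.6
   vertex 4.7 4.7 1.7
  endloop
 endfacet
 facet normal 0.117 -0.212 -0.970
  outer loop
   vertex 1.7 3.5 1.6
   vertex 4.7 4.7 1.7
   vertex 0.2 1.3 1.9
  endloop
 endfacet
 facet normal -0.780 0.568 0.263
  outer loop
   vertex 1.7 3.5 1.6
   vertex 0.2 1.3 1.9
   vertex 2.0 2.8 4.0
  endloop
 endfacet
 facet normal -0.363 0.881 0.302
  outer loop
   vertex 1.7 3.5 1.6
   vertex 2.0 2.8 4.0
   vertex 4.7 4.7 1.7
  endloop
 endfacet
 facet normal 0.126 -0.224 -0.967
  outer loop
   vertex 4.1 2.2 2.2
   vertex 0.2 1.3 1.9
   vertex 4.7 4.7 1.7
  endloop
 endfacet
 facet normal 0.210 -0.676 -0.706
  outer loop
   vertex 4.1 2.2 2.2
   vertex 4.3 0.8 3.6
   vertex 0.2 1.3 1.9
  endloop
 endfacet
 facet normal 0.863 -0.290 -0.413
  outer loop
   vertex 4.1 2.2 2.2
   vertex 4.7 4.7 1.7
   vertex 4.3 0.8 3.6
  endloop
 endfacet
 facet normal -0.213 -0.949 0.234
  outer loop
   vertex 1.3 1.3 2.9
   vertex 0.2 1.3 1.9
   vertex 4.3 0.8 3.6
  endloop
 endfacet
 facet normal -0.656 -0.223 0.721
  outer loop
   vertex 1.3 1.3 2.9
   vertex 2.0 2.8 4.0
   vertex 0.2 1.3 1.9
  endloop
 endfacet
 facet normal -0.274 -0.482 0.832
  outer loop
   vertex 1.3 1.3 2.9
   vertex 4.3 0.8 3.6
   vertex 2.0 2.8 4.0
  endloop
 endfacet
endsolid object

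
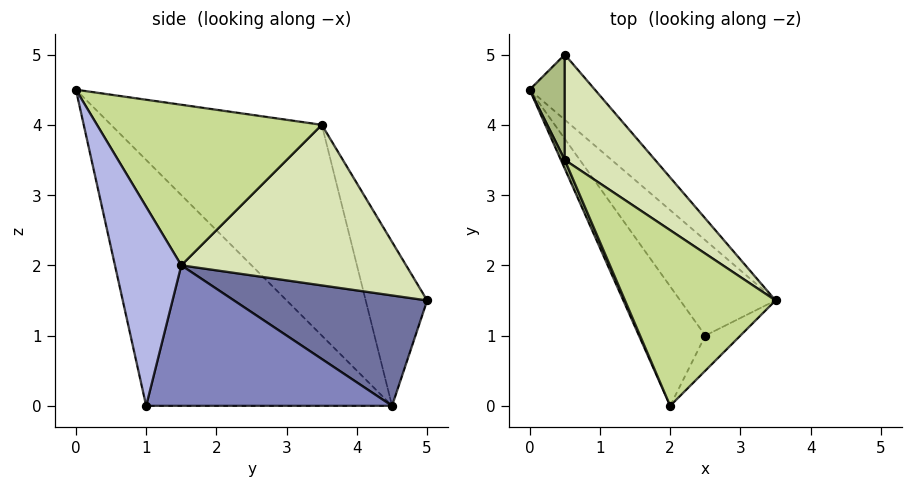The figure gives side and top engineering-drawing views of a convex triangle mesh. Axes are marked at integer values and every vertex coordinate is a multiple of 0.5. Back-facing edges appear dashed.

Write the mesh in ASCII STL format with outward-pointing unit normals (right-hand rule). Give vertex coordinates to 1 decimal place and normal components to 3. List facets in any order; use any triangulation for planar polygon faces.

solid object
 facet normal 0.717 0.554 -0.424
  outer loop
   vertex 0.5 5.0 1.5
   vertex 3.5 1.5 2.0
   vertex 0.0 4.5 0.0
  endloop
 endfacet
 facet normal 0.712 0.509 -0.483
  outer loop
   vertex 2.5 1.0 0.0
   vertex 0.0 4.5 0.0
   vertex 3.5 1.5 2.0
  endloop
 endfacet
 facet normal -0.795 -0.568 -0.214
  outer loop
   vertex 2.5 1.0 0.0
   vertex 2.0 0.0 4.5
   vertex 0.0 4.5 0.0
  endloop
 endfacet
 facet normal 0.608 -0.787 -0.107
  outer loop
   vertex 2.5 1.0 0.0
   vertex 3.5 1.5 2.0
   vertex 2.0 0.0 4.5
  endloop
 endfacet
 facet normal -0.920 -0.392 0.017
  outer loop
   vertex 0.5 3.5 4.0
   vertex 0.0 4.5 0.0
   vertex 2.0 0.0 4.5
  endloop
 endfacet
 facet normal -0.923 0.330 0.198
  outer loop
   vertex 0.5 3.5 4.0
   vertex 0.5 5.0 1.5
   vertex 0.0 4.5 0.0
  endloop
 endfacet
 facet normal 0.675 0.380 0.633
  outer loop
   vertex 0.5 3.5 4.0
   vertex 2.0 0.0 4.5
   vertex 3.5 1.5 2.0
  endloop
 endfacet
 facet normal 0.675 0.633 0.380
  outer loop
   vertex 0.5 3.5 4.0
   vertex 3.5 1.5 2.0
   vertex 0.5 5.0 1.5
  endloop
 endfacet
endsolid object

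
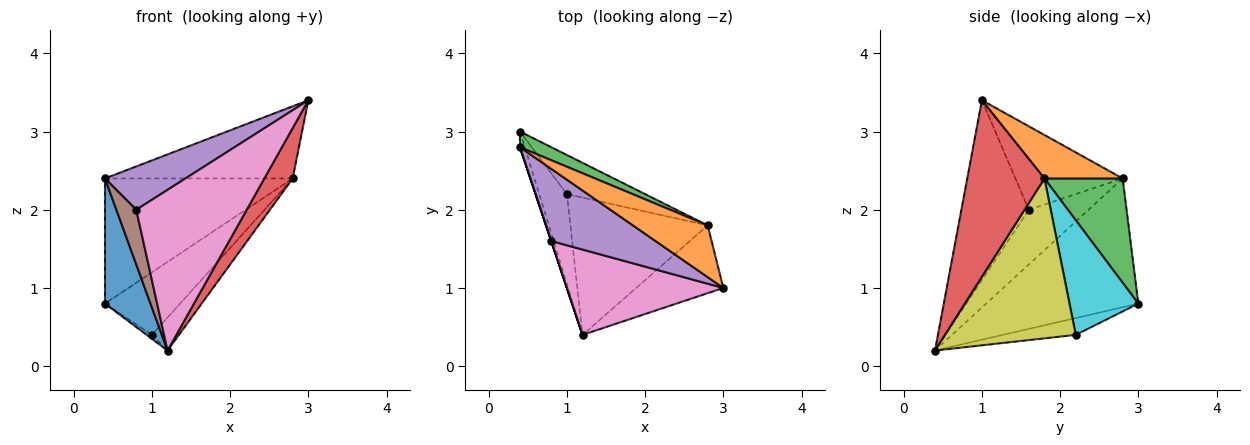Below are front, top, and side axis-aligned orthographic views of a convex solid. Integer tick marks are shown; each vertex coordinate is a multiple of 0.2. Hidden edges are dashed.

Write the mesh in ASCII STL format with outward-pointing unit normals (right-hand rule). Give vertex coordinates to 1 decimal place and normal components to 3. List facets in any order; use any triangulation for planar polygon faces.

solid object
 facet normal -0.957 -0.286 -0.036
  outer loop
   vertex 0.4 3.0 0.8
   vertex 1.2 0.4 0.2
   vertex 0.4 2.8 2.4
  endloop
 endfacet
 facet normal 0.321 0.770 0.552
  outer loop
   vertex 2.8 1.8 2.4
   vertex 0.4 2.8 2.4
   vertex 3.0 1.0 3.4
  endloop
 endfacet
 facet normal 0.382 0.917 0.115
  outer loop
   vertex 2.8 1.8 2.4
   vertex 0.4 3.0 0.8
   vertex 0.4 2.8 2.4
  endloop
 endfacet
 facet normal 0.852 -0.313 -0.420
  outer loop
   vertex 2.8 1.8 2.4
   vertex 3.0 1.0 3.4
   vertex 1.2 0.4 0.2
  endloop
 endfacet
 facet normal -0.566 -0.424 0.707
  outer loop
   vertex 0.8 1.6 2.0
   vertex 3.0 1.0 3.4
   vertex 0.4 2.8 2.4
  endloop
 endfacet
 facet normal -0.949 -0.316 0.000
  outer loop
   vertex 0.8 1.6 2.0
   vertex 0.4 2.8 2.4
   vertex 1.2 0.4 0.2
  endloop
 endfacet
 facet normal -0.475 -0.777 0.413
  outer loop
   vertex 0.8 1.6 2.0
   vertex 1.2 0.4 0.2
   vertex 3.0 1.0 3.4
  endloop
 endfacet
 facet normal -0.520 0.037 -0.854
  outer loop
   vertex 1.0 2.2 0.4
   vertex 1.2 0.4 0.2
   vertex 0.4 3.0 0.8
  endloop
 endfacet
 facet normal 0.750 0.155 -0.644
  outer loop
   vertex 1.0 2.2 0.4
   vertex 2.8 1.8 2.4
   vertex 1.2 0.4 0.2
  endloop
 endfacet
 facet normal 0.614 0.670 -0.418
  outer loop
   vertex 1.0 2.2 0.4
   vertex 0.4 3.0 0.8
   vertex 2.8 1.8 2.4
  endloop
 endfacet
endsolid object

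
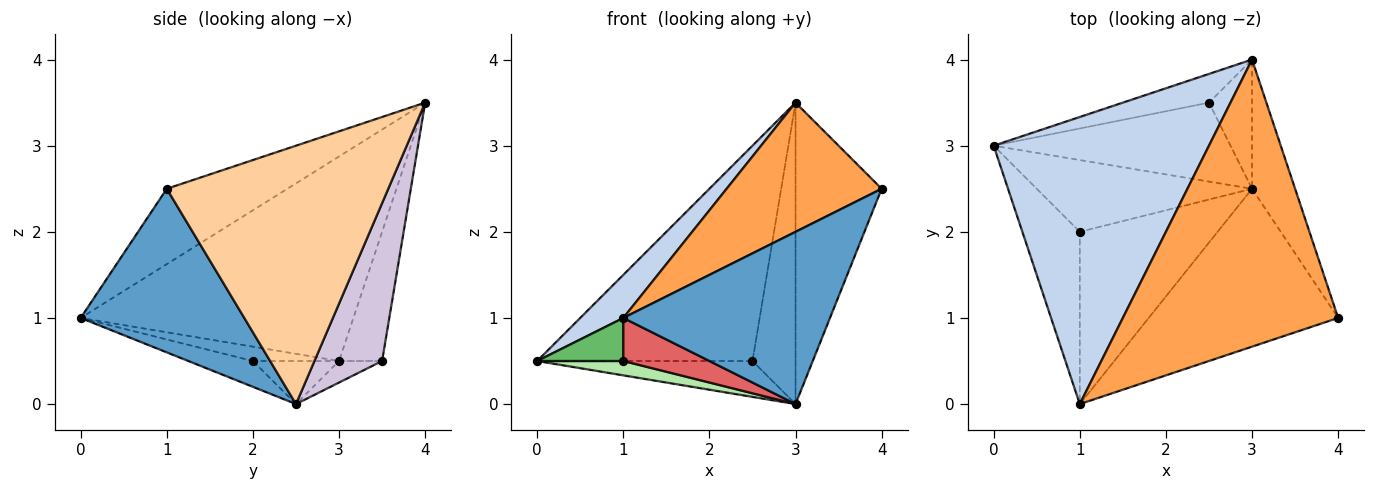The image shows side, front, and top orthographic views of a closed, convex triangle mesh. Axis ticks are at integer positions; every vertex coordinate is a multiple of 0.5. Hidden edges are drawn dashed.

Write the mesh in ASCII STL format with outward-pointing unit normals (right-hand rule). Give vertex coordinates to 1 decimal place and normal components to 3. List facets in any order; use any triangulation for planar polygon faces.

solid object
 facet normal 0.504 -0.637 -0.584
  outer loop
   vertex 3.0 2.5 0.0
   vertex 4.0 1.0 2.5
   vertex 1.0 0.0 1.0
  endloop
 endfacet
 facet normal -0.685 -0.108 0.721
  outer loop
   vertex 3.0 4.0 3.5
   vertex 0.0 3.0 0.5
   vertex 1.0 0.0 1.0
  endloop
 endfacet
 facet normal -0.304 -0.391 0.869
  outer loop
   vertex 3.0 4.0 3.5
   vertex 1.0 0.0 1.0
   vertex 4.0 1.0 2.5
  endloop
 endfacet
 facet normal 0.921 0.358 -0.153
  outer loop
   vertex 3.0 4.0 3.5
   vertex 4.0 1.0 2.5
   vertex 3.0 2.5 0.0
  endloop
 endfacet
 facet normal -0.236 -0.236 -0.943
  outer loop
   vertex 1.0 2.0 0.5
   vertex 1.0 0.0 1.0
   vertex 0.0 3.0 0.5
  endloop
 endfacet
 facet normal -0.192 -0.192 -0.962
  outer loop
   vertex 1.0 2.0 0.5
   vertex 0.0 3.0 0.5
   vertex 3.0 2.5 0.0
  endloop
 endfacet
 facet normal -0.179 -0.239 -0.954
  outer loop
   vertex 1.0 2.0 0.5
   vertex 3.0 2.5 0.0
   vertex 1.0 0.0 1.0
  endloop
 endfacet
 facet normal -0.082 0.412 -0.907
  outer loop
   vertex 2.5 3.5 0.5
   vertex 3.0 2.5 0.0
   vertex 0.0 3.0 0.5
  endloop
 endfacet
 facet normal -0.194 0.972 -0.130
  outer loop
   vertex 2.5 3.5 0.5
   vertex 0.0 3.0 0.5
   vertex 3.0 4.0 3.5
  endloop
 endfacet
 facet normal 0.822 0.523 -0.224
  outer loop
   vertex 2.5 3.5 0.5
   vertex 3.0 4.0 3.5
   vertex 3.0 2.5 0.0
  endloop
 endfacet
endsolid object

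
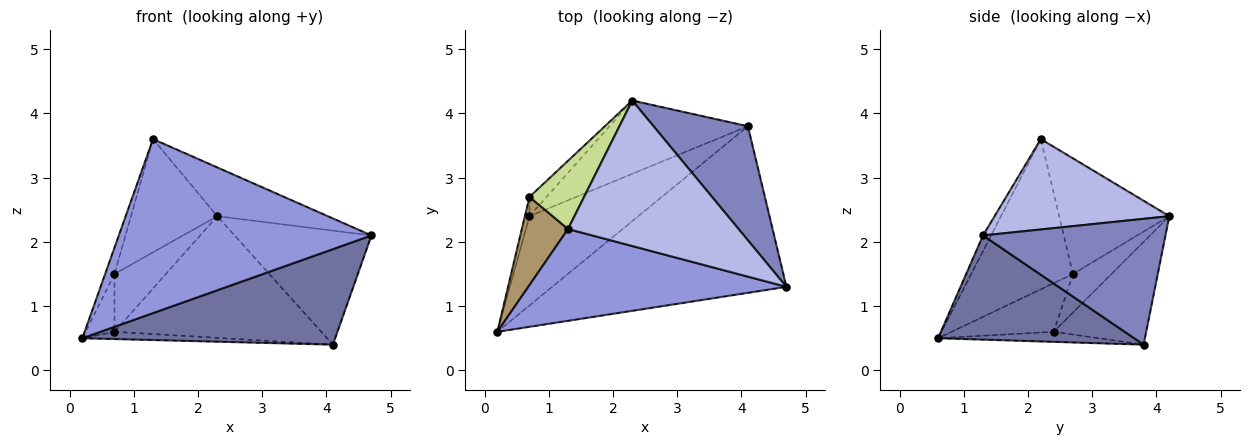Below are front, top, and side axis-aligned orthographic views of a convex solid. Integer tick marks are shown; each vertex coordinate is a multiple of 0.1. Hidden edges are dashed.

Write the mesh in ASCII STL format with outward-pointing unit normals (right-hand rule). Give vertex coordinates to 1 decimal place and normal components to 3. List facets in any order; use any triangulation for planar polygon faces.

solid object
 facet normal 0.360 -0.464 -0.809
  outer loop
   vertex 4.1 3.8 0.4
   vertex 4.7 1.3 2.1
   vertex 0.2 0.6 0.5
  endloop
 endfacet
 facet normal 0.686 0.514 0.514
  outer loop
   vertex 4.1 3.8 0.4
   vertex 2.3 4.2 2.4
   vertex 4.7 1.3 2.1
  endloop
 endfacet
 facet normal -0.028 -0.884 0.466
  outer loop
   vertex 1.3 2.2 3.6
   vertex 0.2 0.6 0.5
   vertex 4.7 1.3 2.1
  endloop
 endfacet
 facet normal 0.449 0.284 0.847
  outer loop
   vertex 1.3 2.2 3.6
   vertex 4.7 1.3 2.1
   vertex 2.3 4.2 2.4
  endloop
 endfacet
 facet normal -0.092 0.081 -0.993
  outer loop
   vertex 0.7 2.4 0.6
   vertex 4.1 3.8 0.4
   vertex 0.2 0.6 0.5
  endloop
 endfacet
 facet normal -0.358 0.800 -0.482
  outer loop
   vertex 0.7 2.4 0.6
   vertex 2.3 4.2 2.4
   vertex 4.1 3.8 0.4
  endloop
 endfacet
 facet normal -0.738 0.578 0.348
  outer loop
   vertex 0.7 2.7 1.5
   vertex 1.3 2.2 3.6
   vertex 2.3 4.2 2.4
  endloop
 endfacet
 facet normal -0.580 0.773 -0.258
  outer loop
   vertex 0.7 2.7 1.5
   vertex 2.3 4.2 2.4
   vertex 0.7 2.4 0.6
  endloop
 endfacet
 facet normal -0.952 0.087 0.293
  outer loop
   vertex 0.7 2.7 1.5
   vertex 0.2 0.6 0.5
   vertex 1.3 2.2 3.6
  endloop
 endfacet
 facet normal -0.958 0.271 -0.090
  outer loop
   vertex 0.7 2.7 1.5
   vertex 0.7 2.4 0.6
   vertex 0.2 0.6 0.5
  endloop
 endfacet
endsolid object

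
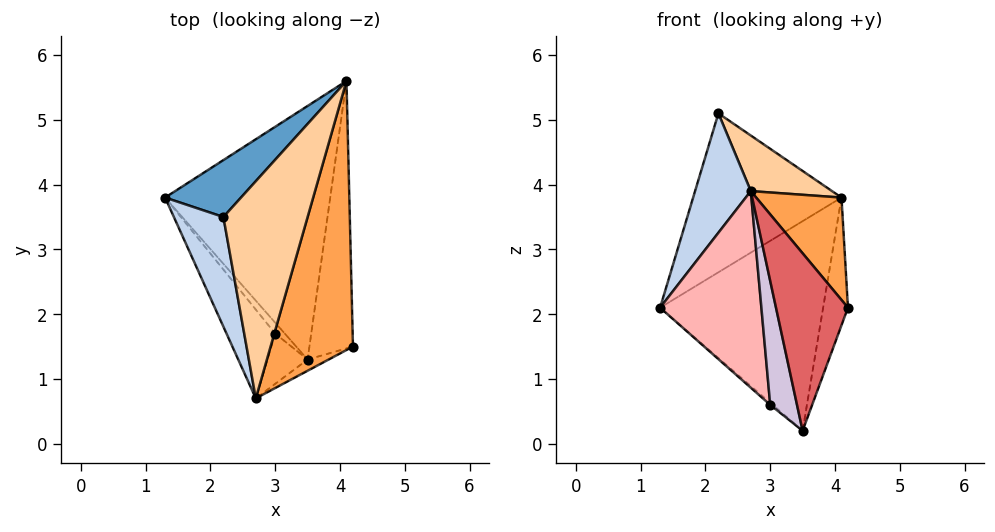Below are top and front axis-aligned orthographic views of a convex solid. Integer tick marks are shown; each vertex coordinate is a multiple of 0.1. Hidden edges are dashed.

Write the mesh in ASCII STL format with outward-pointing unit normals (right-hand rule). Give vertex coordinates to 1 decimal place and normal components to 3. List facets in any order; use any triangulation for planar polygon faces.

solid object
 facet normal -0.629 0.732 0.262
  outer loop
   vertex 2.2 3.5 5.1
   vertex 4.1 5.6 3.8
   vertex 1.3 3.8 2.1
  endloop
 endfacet
 facet normal -0.929 -0.273 0.251
  outer loop
   vertex 2.7 0.7 3.9
   vertex 2.2 3.5 5.1
   vertex 1.3 3.8 2.1
  endloop
 endfacet
 facet normal 0.795 -0.216 0.567
  outer loop
   vertex 2.7 0.7 3.9
   vertex 4.2 1.5 2.1
   vertex 4.1 5.6 3.8
  endloop
 endfacet
 facet normal 0.684 -0.181 0.707
  outer loop
   vertex 2.7 0.7 3.9
   vertex 4.1 5.6 3.8
   vertex 2.2 3.5 5.1
  endloop
 endfacet
 facet normal 0.058 0.636 -0.769
  outer loop
   vertex 3.5 1.3 0.2
   vertex 1.3 3.8 2.1
   vertex 4.1 5.6 3.8
  endloop
 endfacet
 facet normal 0.919 0.170 -0.356
  outer loop
   vertex 3.5 1.3 0.2
   vertex 4.1 5.6 3.8
   vertex 4.2 1.5 2.1
  endloop
 endfacet
 facet normal 0.415 -0.908 -0.057
  outer loop
   vertex 3.5 1.3 0.2
   vertex 4.2 1.5 2.1
   vertex 2.7 0.7 3.9
  endloop
 endfacet
 facet normal -0.830 -0.508 -0.229
  outer loop
   vertex 3.0 1.7 0.6
   vertex 2.7 0.7 3.9
   vertex 1.3 3.8 2.1
  endloop
 endfacet
 facet normal -0.537 0.157 -0.829
  outer loop
   vertex 3.0 1.7 0.6
   vertex 1.3 3.8 2.1
   vertex 3.5 1.3 0.2
  endloop
 endfacet
 facet normal -0.721 -0.642 -0.260
  outer loop
   vertex 3.0 1.7 0.6
   vertex 3.5 1.3 0.2
   vertex 2.7 0.7 3.9
  endloop
 endfacet
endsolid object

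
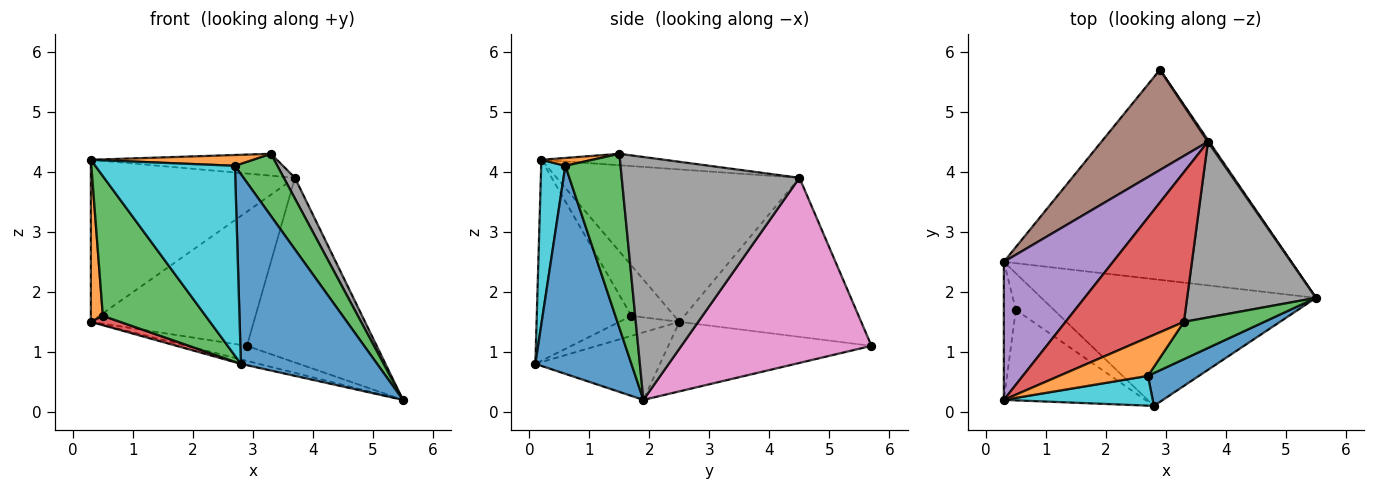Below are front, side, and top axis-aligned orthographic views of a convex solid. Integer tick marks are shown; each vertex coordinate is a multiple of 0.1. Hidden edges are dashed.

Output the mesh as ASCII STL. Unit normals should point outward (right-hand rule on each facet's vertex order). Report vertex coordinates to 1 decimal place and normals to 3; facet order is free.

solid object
 facet normal -0.234 0.069 -0.970
  outer loop
   vertex 0.3 2.5 1.5
   vertex 2.9 5.7 1.1
   vertex 5.5 1.9 0.2
  endloop
 endfacet
 facet normal 0.085 -0.270 0.959
  outer loop
   vertex 2.7 0.6 4.1
   vertex 3.3 1.5 4.3
   vertex 0.3 0.2 4.2
  endloop
 endfacet
 facet normal 0.744 -0.573 0.344
  outer loop
   vertex 2.7 0.6 4.1
   vertex 5.5 1.9 0.2
   vertex 3.3 1.5 4.3
  endloop
 endfacet
 facet normal -0.095 0.144 0.985
  outer loop
   vertex 3.7 4.5 3.9
   vertex 0.3 0.2 4.2
   vertex 3.3 1.5 4.3
  endloop
 endfacet
 facet normal -0.671 0.564 0.481
  outer loop
   vertex 3.7 4.5 3.9
   vertex 0.3 2.5 1.5
   vertex 0.3 0.2 4.2
  endloop
 endfacet
 facet normal -0.666 0.597 0.446
  outer loop
   vertex 3.7 4.5 3.9
   vertex 2.9 5.7 1.1
   vertex 0.3 2.5 1.5
  endloop
 endfacet
 facet normal 0.826 0.564 0.006
  outer loop
   vertex 3.7 4.5 3.9
   vertex 5.5 1.9 0.2
   vertex 2.9 5.7 1.1
  endloop
 endfacet
 facet normal 0.882 -0.055 0.468
  outer loop
   vertex 3.7 4.5 3.9
   vertex 3.3 1.5 4.3
   vertex 5.5 1.9 0.2
  endloop
 endfacet
 facet normal -0.239 0.034 -0.970
  outer loop
   vertex 2.8 0.1 0.8
   vertex 0.3 2.5 1.5
   vertex 5.5 1.9 0.2
  endloop
 endfacet
 facet normal 0.169 -0.974 0.153
  outer loop
   vertex 2.8 0.1 0.8
   vertex 2.7 0.6 4.1
   vertex 0.3 0.2 4.2
  endloop
 endfacet
 facet normal 0.571 -0.809 0.140
  outer loop
   vertex 2.8 0.1 0.8
   vertex 5.5 1.9 0.2
   vertex 2.7 0.6 4.1
  endloop
 endfacet
 facet normal -0.939 -0.263 -0.224
  outer loop
   vertex 0.5 1.7 1.6
   vertex 0.3 0.2 4.2
   vertex 0.3 2.5 1.5
  endloop
 endfacet
 facet normal -0.612 -0.664 -0.430
  outer loop
   vertex 0.5 1.7 1.6
   vertex 2.8 0.1 0.8
   vertex 0.3 0.2 4.2
  endloop
 endfacet
 facet normal -0.454 -0.221 -0.863
  outer loop
   vertex 0.5 1.7 1.6
   vertex 0.3 2.5 1.5
   vertex 2.8 0.1 0.8
  endloop
 endfacet
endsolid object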